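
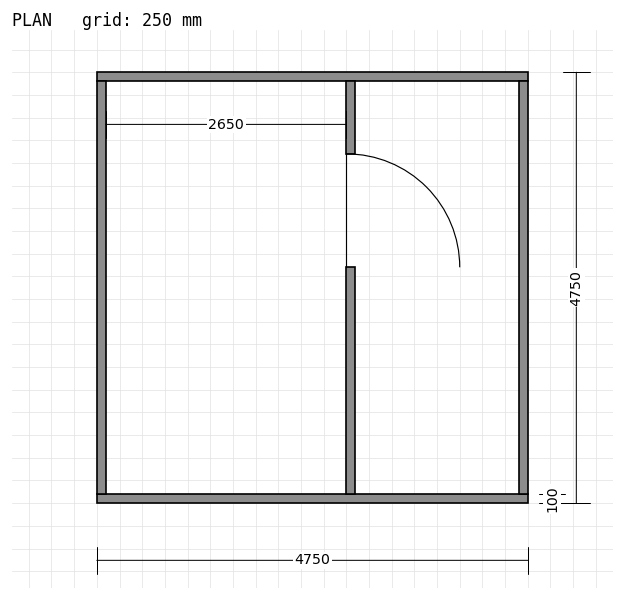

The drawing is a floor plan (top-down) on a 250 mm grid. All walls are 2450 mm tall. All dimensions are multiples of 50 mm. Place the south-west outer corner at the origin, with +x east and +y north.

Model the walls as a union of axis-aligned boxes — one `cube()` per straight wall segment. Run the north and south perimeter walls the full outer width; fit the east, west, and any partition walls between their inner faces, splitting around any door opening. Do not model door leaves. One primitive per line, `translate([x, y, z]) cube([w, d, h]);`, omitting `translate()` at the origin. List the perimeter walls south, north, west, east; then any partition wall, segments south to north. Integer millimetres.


cube([4750, 100, 2450]);
translate([0, 4650, 0]) cube([4750, 100, 2450]);
translate([0, 100, 0]) cube([100, 4550, 2450]);
translate([4650, 100, 0]) cube([100, 4550, 2450]);
translate([2750, 100, 0]) cube([100, 2500, 2450]);
translate([2750, 3850, 0]) cube([100, 800, 2450]);


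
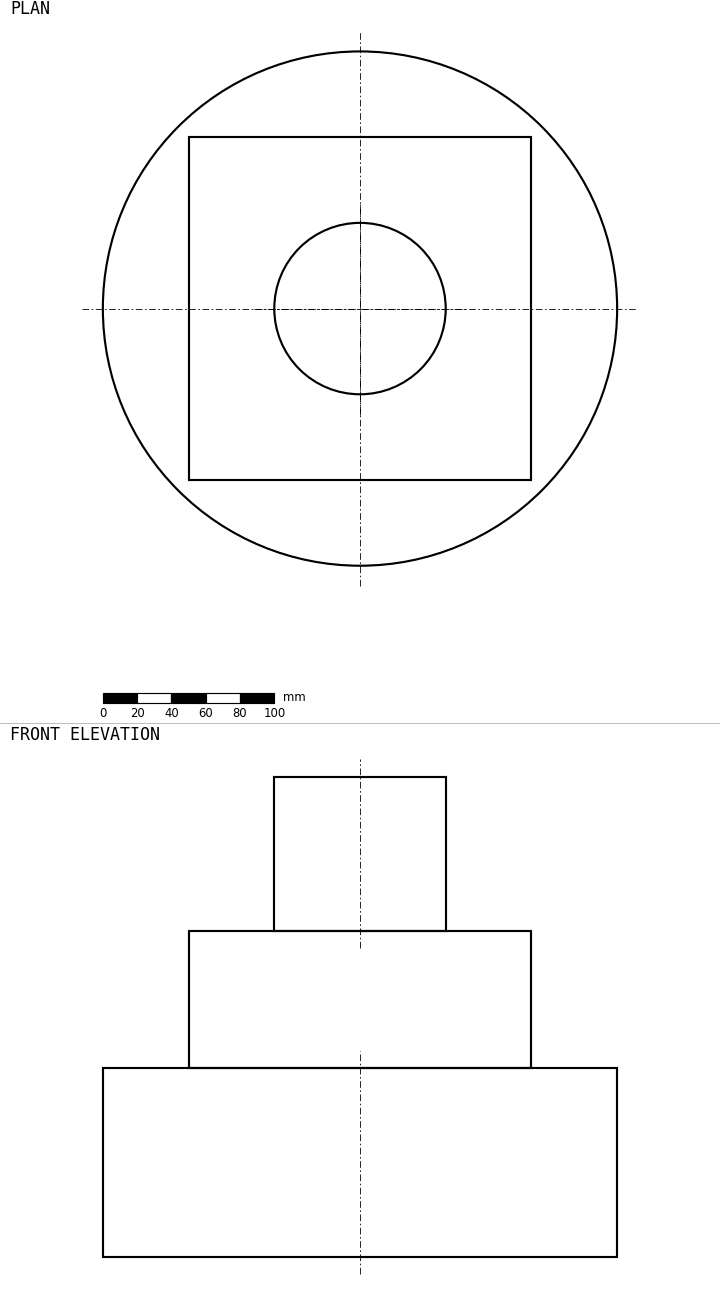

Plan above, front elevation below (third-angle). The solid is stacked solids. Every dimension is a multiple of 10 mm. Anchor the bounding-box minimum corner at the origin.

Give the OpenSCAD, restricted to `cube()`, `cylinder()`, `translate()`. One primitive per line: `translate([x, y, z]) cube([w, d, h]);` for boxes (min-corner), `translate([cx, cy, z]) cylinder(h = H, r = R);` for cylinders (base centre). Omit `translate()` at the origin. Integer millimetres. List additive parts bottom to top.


translate([150, 150, 0]) cylinder(h = 110, r = 150);
translate([50, 50, 110]) cube([200, 200, 80]);
translate([150, 150, 190]) cylinder(h = 90, r = 50);


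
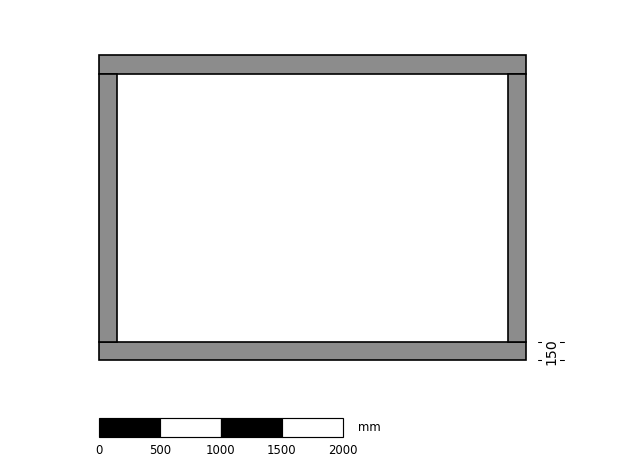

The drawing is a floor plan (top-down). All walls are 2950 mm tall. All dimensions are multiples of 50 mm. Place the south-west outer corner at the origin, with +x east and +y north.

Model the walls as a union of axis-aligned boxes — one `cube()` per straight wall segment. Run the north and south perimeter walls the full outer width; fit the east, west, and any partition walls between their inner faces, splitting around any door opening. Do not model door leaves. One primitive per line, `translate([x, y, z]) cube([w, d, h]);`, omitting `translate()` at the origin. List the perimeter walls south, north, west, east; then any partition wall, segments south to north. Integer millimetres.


cube([3500, 150, 2950]);
translate([0, 2350, 0]) cube([3500, 150, 2950]);
translate([0, 150, 0]) cube([150, 2200, 2950]);
translate([3350, 150, 0]) cube([150, 2200, 2950]);


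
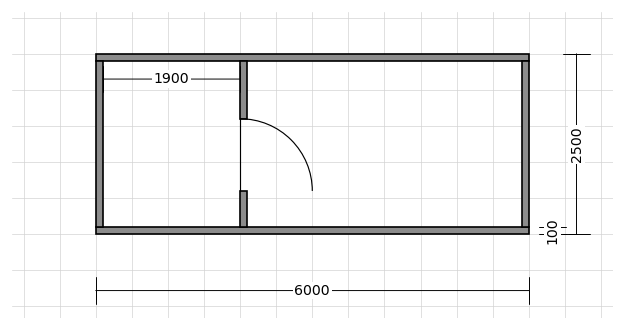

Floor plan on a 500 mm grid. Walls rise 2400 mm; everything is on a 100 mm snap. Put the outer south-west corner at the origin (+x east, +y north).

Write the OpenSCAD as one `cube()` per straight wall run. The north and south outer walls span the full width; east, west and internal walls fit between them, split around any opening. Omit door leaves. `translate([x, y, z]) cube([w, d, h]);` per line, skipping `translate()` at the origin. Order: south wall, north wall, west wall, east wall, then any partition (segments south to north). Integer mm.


cube([6000, 100, 2400]);
translate([0, 2400, 0]) cube([6000, 100, 2400]);
translate([0, 100, 0]) cube([100, 2300, 2400]);
translate([5900, 100, 0]) cube([100, 2300, 2400]);
translate([2000, 100, 0]) cube([100, 500, 2400]);
translate([2000, 1600, 0]) cube([100, 800, 2400]);


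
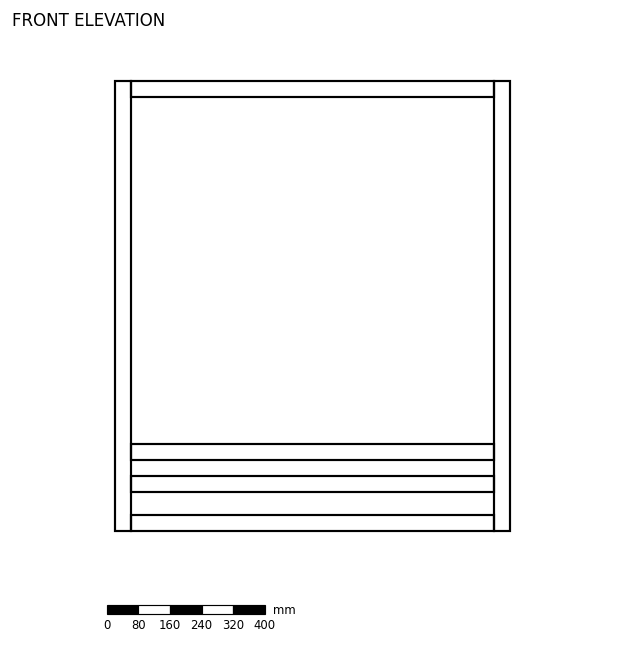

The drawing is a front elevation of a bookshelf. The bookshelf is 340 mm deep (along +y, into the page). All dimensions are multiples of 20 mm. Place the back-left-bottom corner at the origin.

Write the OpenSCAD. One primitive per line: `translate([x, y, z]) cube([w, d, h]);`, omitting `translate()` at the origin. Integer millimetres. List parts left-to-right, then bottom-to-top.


cube([40, 340, 1140]);
translate([40, 0, 0]) cube([920, 340, 40]);
translate([40, 0, 100]) cube([920, 340, 40]);
translate([40, 0, 180]) cube([920, 340, 40]);
translate([40, 0, 1100]) cube([920, 340, 40]);
translate([960, 0, 0]) cube([40, 340, 1140]);


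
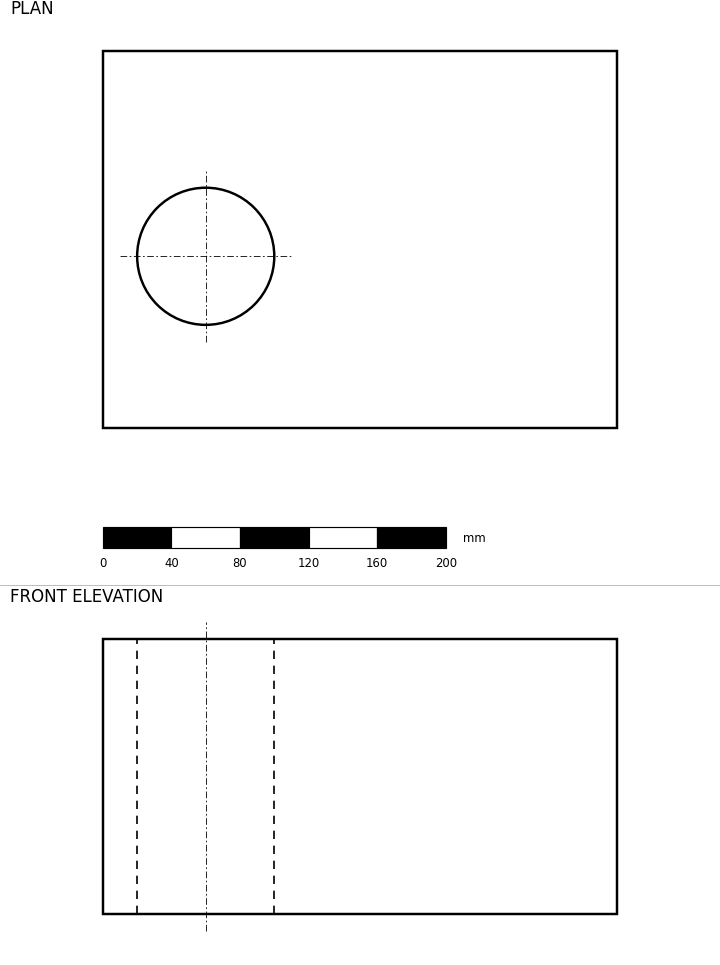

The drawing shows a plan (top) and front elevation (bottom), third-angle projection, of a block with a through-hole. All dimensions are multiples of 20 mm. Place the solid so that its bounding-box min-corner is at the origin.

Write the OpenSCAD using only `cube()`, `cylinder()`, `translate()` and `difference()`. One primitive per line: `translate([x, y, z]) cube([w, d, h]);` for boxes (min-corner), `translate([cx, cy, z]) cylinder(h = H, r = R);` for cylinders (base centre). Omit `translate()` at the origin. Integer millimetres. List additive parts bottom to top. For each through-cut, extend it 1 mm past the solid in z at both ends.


difference() {
  cube([300, 220, 160]);
  translate([60, 100, -1]) cylinder(h = 162, r = 40);
}


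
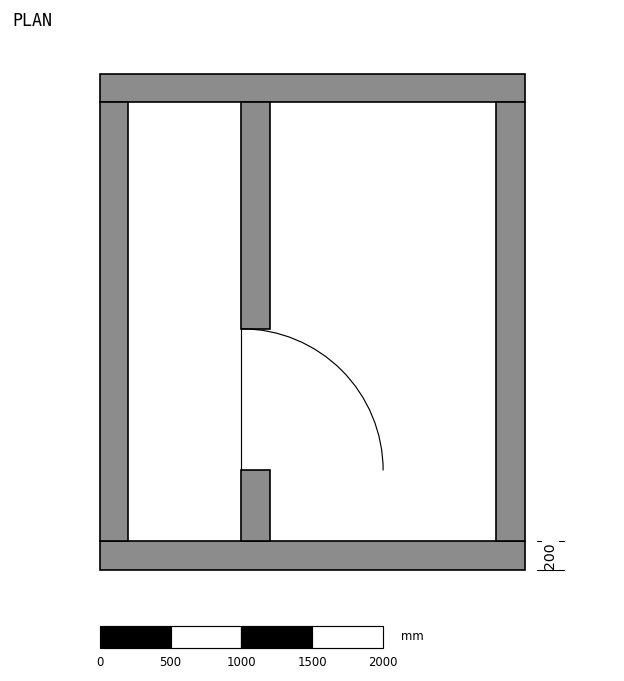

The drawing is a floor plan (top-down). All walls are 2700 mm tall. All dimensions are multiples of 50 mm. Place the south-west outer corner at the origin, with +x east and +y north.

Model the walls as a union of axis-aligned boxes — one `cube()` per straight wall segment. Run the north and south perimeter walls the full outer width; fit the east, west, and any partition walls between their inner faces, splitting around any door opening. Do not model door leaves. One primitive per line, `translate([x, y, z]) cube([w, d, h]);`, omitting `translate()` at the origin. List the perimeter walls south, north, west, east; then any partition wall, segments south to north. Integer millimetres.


cube([3000, 200, 2700]);
translate([0, 3300, 0]) cube([3000, 200, 2700]);
translate([0, 200, 0]) cube([200, 3100, 2700]);
translate([2800, 200, 0]) cube([200, 3100, 2700]);
translate([1000, 200, 0]) cube([200, 500, 2700]);
translate([1000, 1700, 0]) cube([200, 1600, 2700]);


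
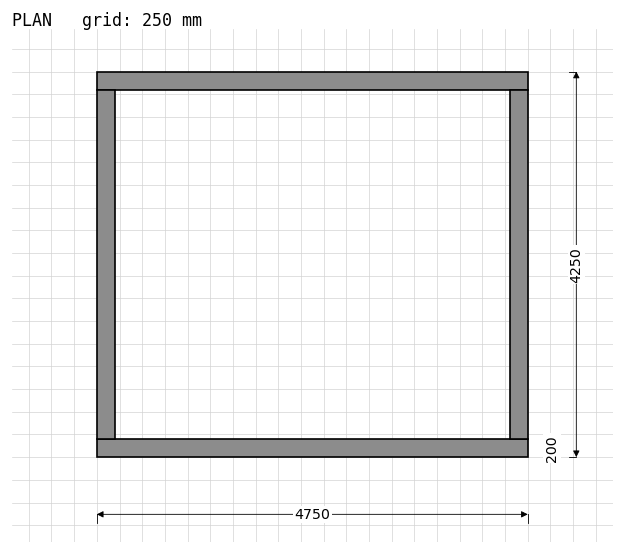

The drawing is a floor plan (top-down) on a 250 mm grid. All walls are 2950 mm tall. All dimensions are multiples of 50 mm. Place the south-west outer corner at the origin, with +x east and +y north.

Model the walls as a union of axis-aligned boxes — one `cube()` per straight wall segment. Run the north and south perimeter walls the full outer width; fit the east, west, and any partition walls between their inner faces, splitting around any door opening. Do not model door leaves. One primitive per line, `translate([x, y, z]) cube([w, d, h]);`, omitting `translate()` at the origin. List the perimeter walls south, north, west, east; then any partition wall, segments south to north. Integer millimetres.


cube([4750, 200, 2950]);
translate([0, 4050, 0]) cube([4750, 200, 2950]);
translate([0, 200, 0]) cube([200, 3850, 2950]);
translate([4550, 200, 0]) cube([200, 3850, 2950]);


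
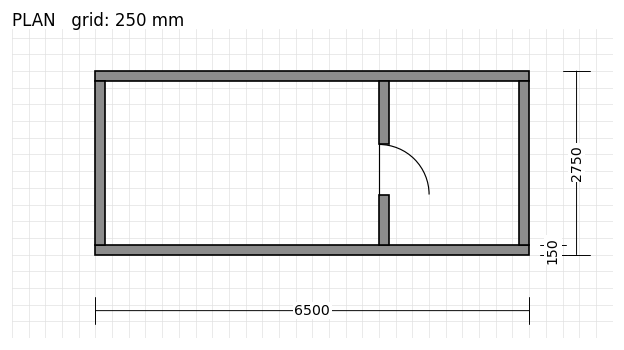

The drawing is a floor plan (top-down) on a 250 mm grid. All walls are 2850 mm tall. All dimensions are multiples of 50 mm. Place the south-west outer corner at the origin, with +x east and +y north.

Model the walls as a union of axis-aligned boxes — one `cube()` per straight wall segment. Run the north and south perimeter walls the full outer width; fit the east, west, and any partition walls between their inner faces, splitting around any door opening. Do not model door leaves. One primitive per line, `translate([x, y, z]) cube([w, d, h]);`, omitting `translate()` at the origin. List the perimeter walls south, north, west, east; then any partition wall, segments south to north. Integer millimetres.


cube([6500, 150, 2850]);
translate([0, 2600, 0]) cube([6500, 150, 2850]);
translate([0, 150, 0]) cube([150, 2450, 2850]);
translate([6350, 150, 0]) cube([150, 2450, 2850]);
translate([4250, 150, 0]) cube([150, 750, 2850]);
translate([4250, 1650, 0]) cube([150, 950, 2850]);


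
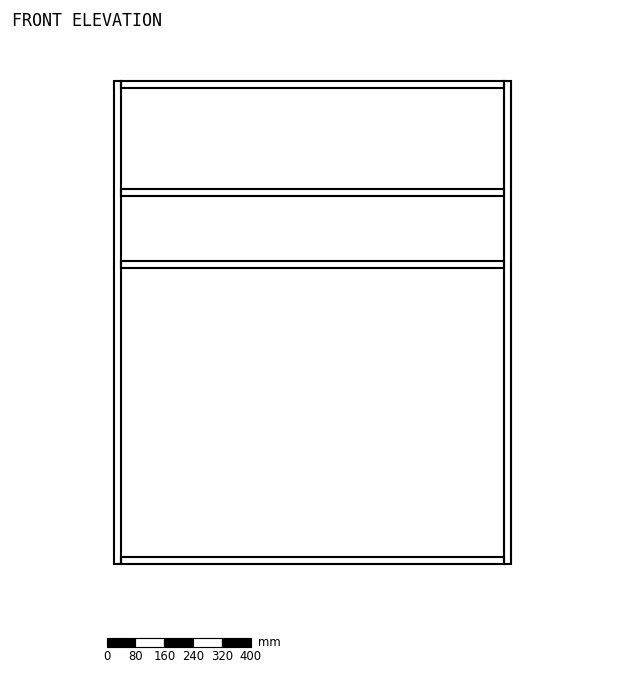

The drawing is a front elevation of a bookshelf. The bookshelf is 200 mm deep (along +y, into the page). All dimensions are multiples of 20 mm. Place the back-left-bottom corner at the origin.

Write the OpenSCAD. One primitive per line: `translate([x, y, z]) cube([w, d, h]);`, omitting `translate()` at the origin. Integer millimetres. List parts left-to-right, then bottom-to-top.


cube([20, 200, 1340]);
translate([20, 0, 0]) cube([1060, 200, 20]);
translate([20, 0, 820]) cube([1060, 200, 20]);
translate([20, 0, 1020]) cube([1060, 200, 20]);
translate([20, 0, 1320]) cube([1060, 200, 20]);
translate([1080, 0, 0]) cube([20, 200, 1340]);


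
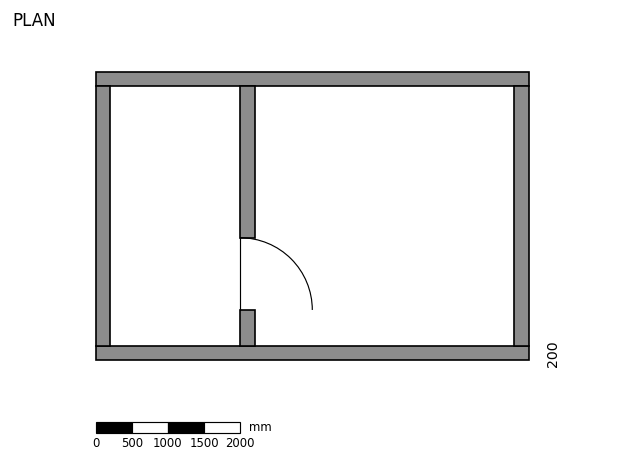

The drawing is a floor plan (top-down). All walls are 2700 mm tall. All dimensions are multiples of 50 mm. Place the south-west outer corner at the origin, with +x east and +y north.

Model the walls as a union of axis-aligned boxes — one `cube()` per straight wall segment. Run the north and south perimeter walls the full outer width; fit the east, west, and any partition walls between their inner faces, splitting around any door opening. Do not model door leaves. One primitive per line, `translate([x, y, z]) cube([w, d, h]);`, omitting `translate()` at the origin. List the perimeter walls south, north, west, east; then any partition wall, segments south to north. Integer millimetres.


cube([6000, 200, 2700]);
translate([0, 3800, 0]) cube([6000, 200, 2700]);
translate([0, 200, 0]) cube([200, 3600, 2700]);
translate([5800, 200, 0]) cube([200, 3600, 2700]);
translate([2000, 200, 0]) cube([200, 500, 2700]);
translate([2000, 1700, 0]) cube([200, 2100, 2700]);


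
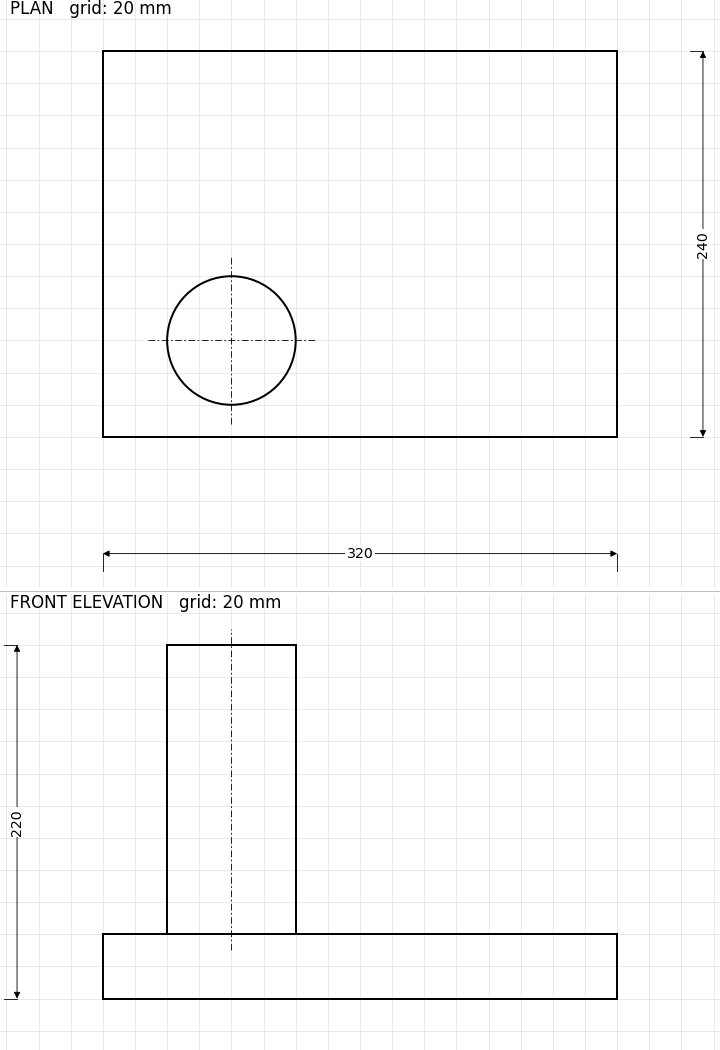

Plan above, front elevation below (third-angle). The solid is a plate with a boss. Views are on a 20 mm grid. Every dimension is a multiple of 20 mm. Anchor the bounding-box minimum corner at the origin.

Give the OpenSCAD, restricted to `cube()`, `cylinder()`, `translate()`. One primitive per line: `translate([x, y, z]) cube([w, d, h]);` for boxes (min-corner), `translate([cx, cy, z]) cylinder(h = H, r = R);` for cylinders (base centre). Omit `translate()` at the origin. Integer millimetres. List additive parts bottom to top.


cube([320, 240, 40]);
translate([80, 60, 40]) cylinder(h = 180, r = 40);


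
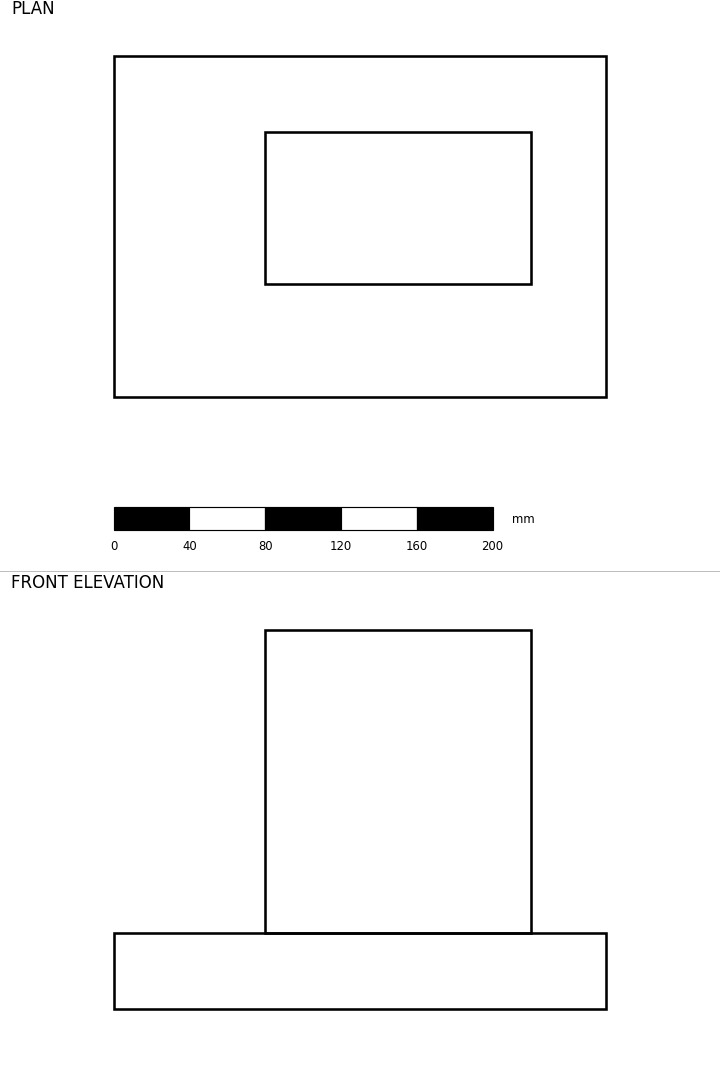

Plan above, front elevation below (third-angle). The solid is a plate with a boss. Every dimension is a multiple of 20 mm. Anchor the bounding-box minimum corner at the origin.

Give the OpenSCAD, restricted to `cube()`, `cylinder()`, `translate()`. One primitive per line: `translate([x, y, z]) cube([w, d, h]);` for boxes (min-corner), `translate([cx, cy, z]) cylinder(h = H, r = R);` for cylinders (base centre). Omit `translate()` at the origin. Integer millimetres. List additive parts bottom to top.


cube([260, 180, 40]);
translate([80, 60, 40]) cube([140, 80, 160]);


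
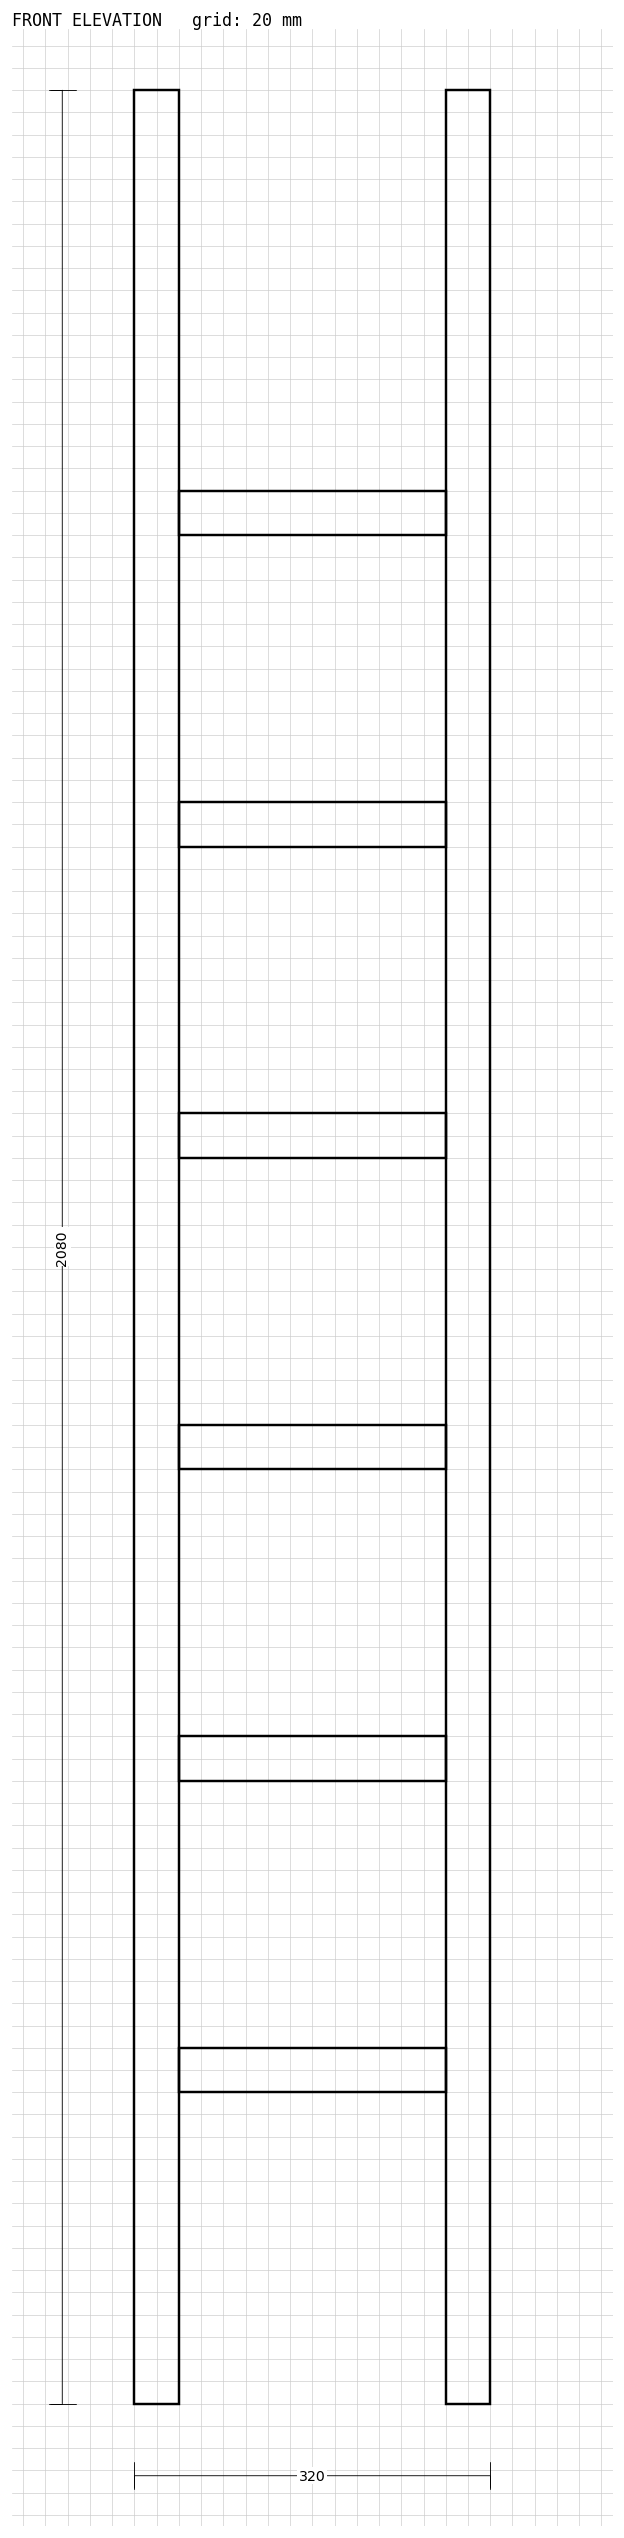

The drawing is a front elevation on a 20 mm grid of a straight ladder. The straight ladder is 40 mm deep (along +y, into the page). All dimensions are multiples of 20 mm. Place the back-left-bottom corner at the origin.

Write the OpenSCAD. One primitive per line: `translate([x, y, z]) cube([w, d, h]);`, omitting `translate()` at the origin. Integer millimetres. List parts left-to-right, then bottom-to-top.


cube([40, 40, 2080]);
translate([40, 0, 280]) cube([240, 40, 40]);
translate([40, 0, 560]) cube([240, 40, 40]);
translate([40, 0, 840]) cube([240, 40, 40]);
translate([40, 0, 1120]) cube([240, 40, 40]);
translate([40, 0, 1400]) cube([240, 40, 40]);
translate([40, 0, 1680]) cube([240, 40, 40]);
translate([280, 0, 0]) cube([40, 40, 2080]);


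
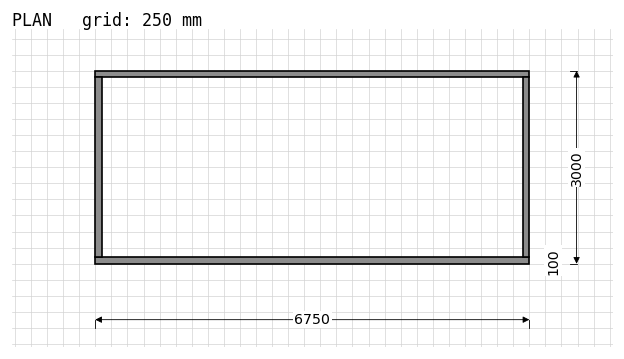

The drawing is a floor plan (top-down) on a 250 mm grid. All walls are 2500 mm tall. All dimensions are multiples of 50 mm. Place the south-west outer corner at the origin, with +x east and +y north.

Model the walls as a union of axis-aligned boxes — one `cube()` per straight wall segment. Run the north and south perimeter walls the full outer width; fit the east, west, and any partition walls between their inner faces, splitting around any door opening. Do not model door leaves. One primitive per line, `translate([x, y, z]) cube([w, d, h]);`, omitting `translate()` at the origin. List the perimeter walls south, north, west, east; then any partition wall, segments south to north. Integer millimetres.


cube([6750, 100, 2500]);
translate([0, 2900, 0]) cube([6750, 100, 2500]);
translate([0, 100, 0]) cube([100, 2800, 2500]);
translate([6650, 100, 0]) cube([100, 2800, 2500]);


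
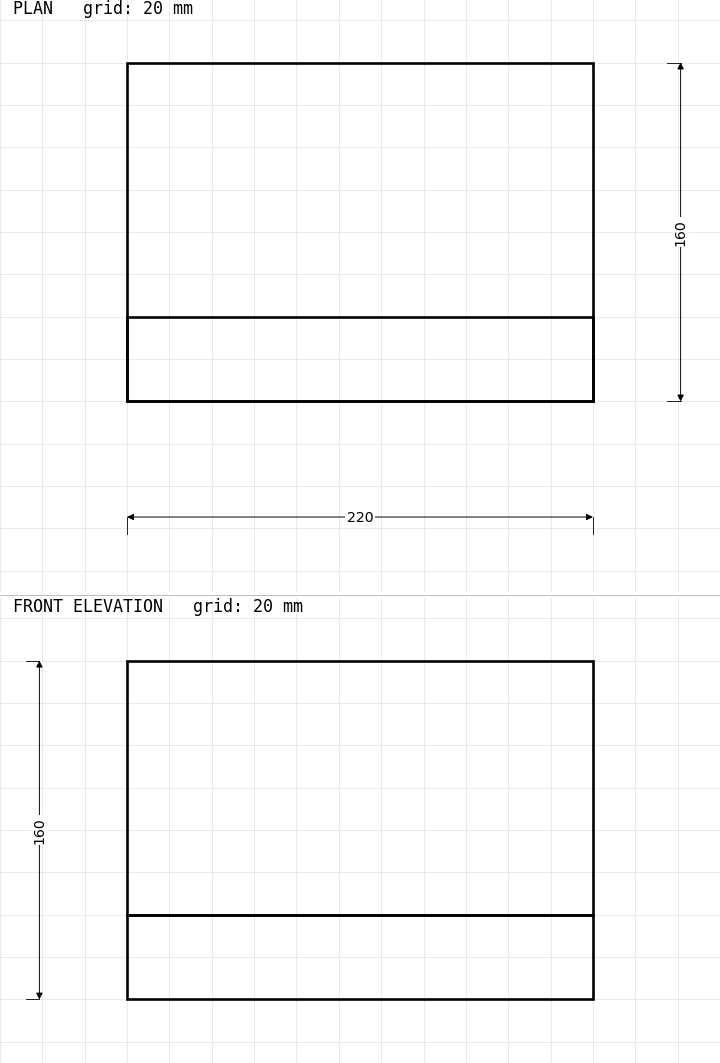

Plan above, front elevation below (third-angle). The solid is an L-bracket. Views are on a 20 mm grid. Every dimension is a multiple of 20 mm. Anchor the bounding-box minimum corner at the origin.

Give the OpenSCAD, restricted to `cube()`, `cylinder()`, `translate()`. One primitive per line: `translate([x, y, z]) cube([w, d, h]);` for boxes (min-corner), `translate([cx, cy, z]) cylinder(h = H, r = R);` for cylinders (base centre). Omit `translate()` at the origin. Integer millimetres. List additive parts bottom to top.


cube([220, 160, 40]);
translate([0, 0, 40]) cube([220, 40, 120]);


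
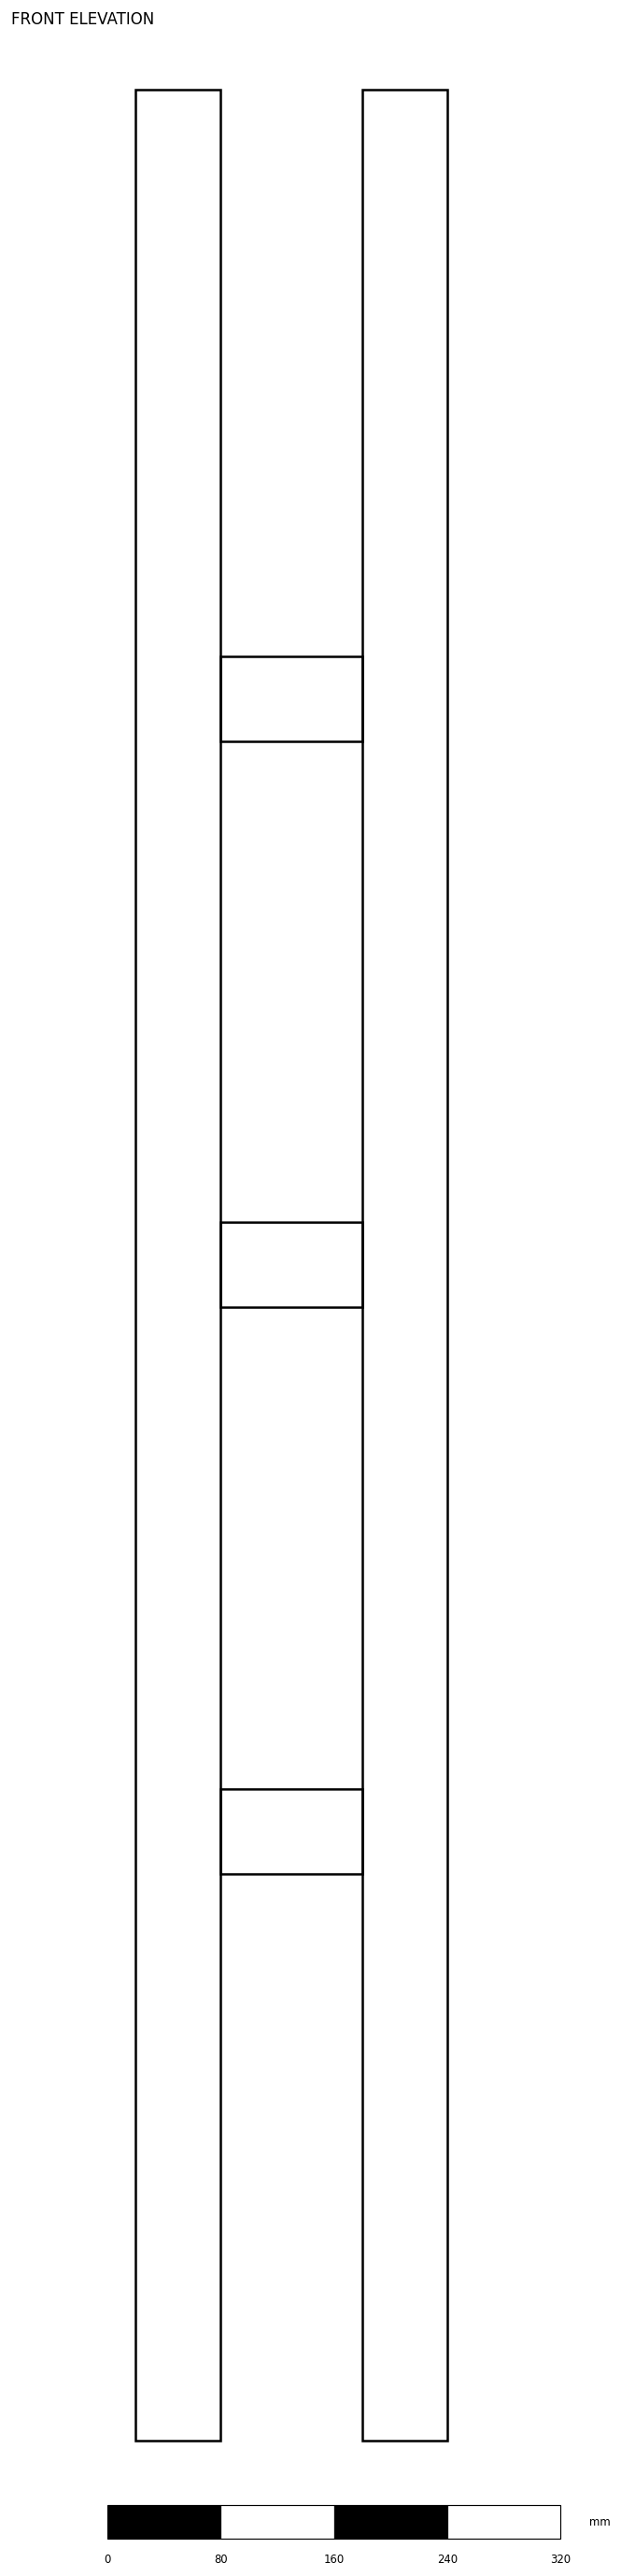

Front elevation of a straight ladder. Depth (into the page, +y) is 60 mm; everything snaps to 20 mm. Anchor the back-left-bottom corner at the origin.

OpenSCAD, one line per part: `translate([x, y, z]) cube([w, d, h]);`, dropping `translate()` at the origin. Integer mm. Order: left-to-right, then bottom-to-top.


cube([60, 60, 1660]);
translate([60, 0, 400]) cube([100, 60, 60]);
translate([60, 0, 800]) cube([100, 60, 60]);
translate([60, 0, 1200]) cube([100, 60, 60]);
translate([160, 0, 0]) cube([60, 60, 1660]);


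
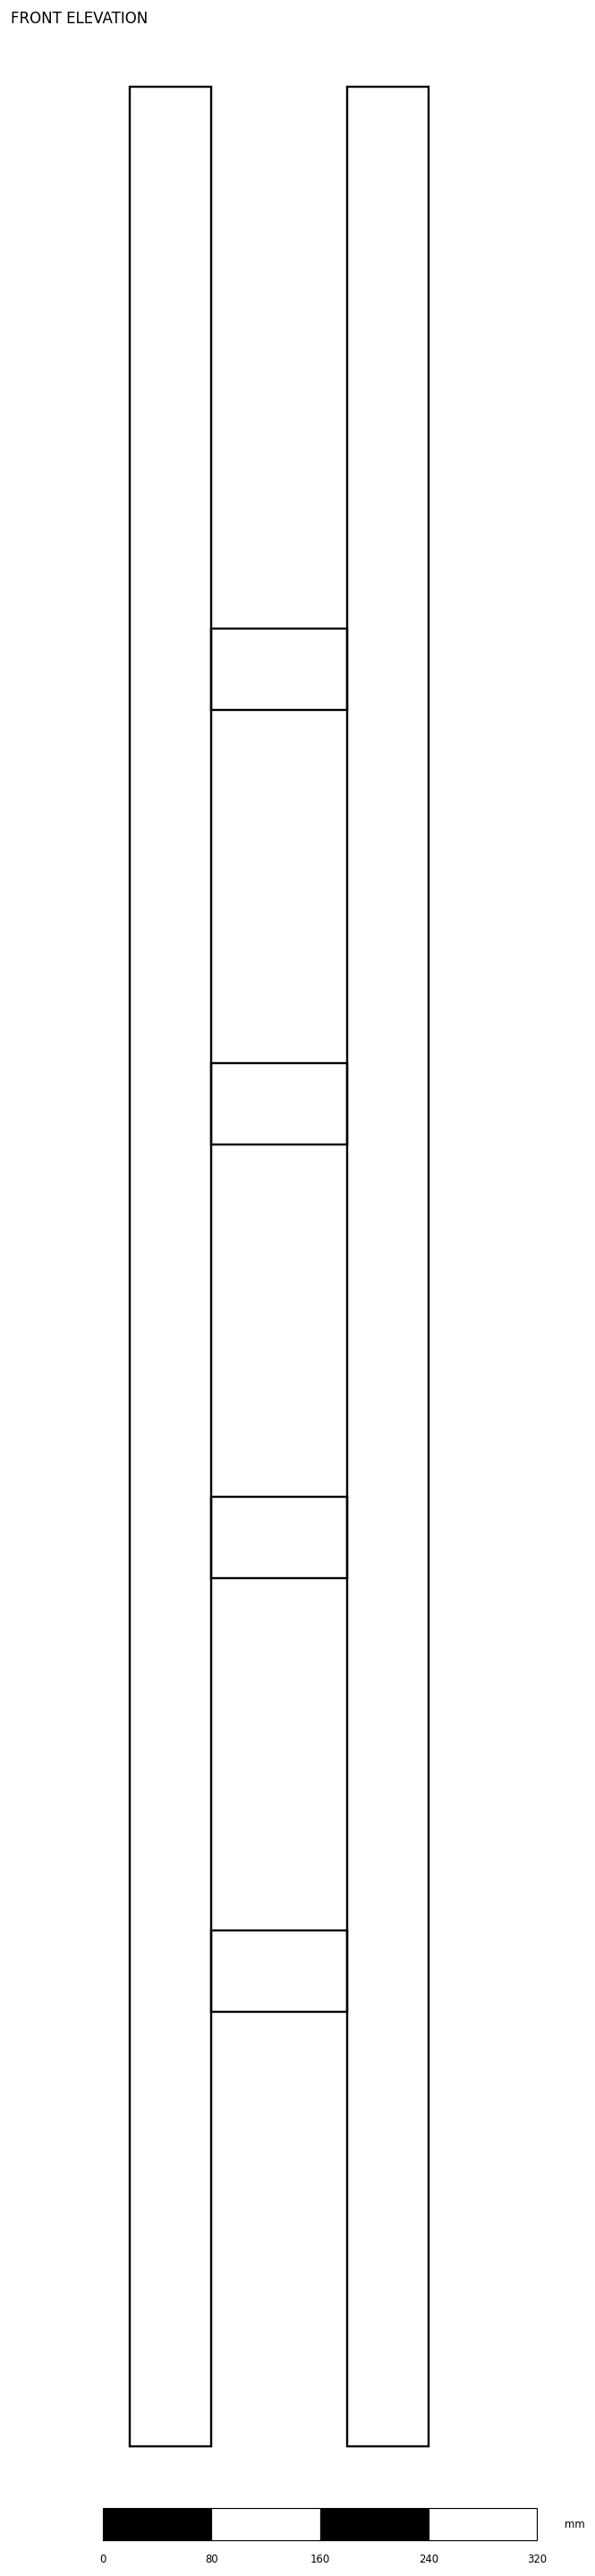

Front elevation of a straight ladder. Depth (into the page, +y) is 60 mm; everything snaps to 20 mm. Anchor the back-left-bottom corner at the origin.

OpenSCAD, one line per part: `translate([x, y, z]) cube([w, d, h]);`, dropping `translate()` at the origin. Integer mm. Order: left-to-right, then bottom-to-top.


cube([60, 60, 1740]);
translate([60, 0, 320]) cube([100, 60, 60]);
translate([60, 0, 640]) cube([100, 60, 60]);
translate([60, 0, 960]) cube([100, 60, 60]);
translate([60, 0, 1280]) cube([100, 60, 60]);
translate([160, 0, 0]) cube([60, 60, 1740]);


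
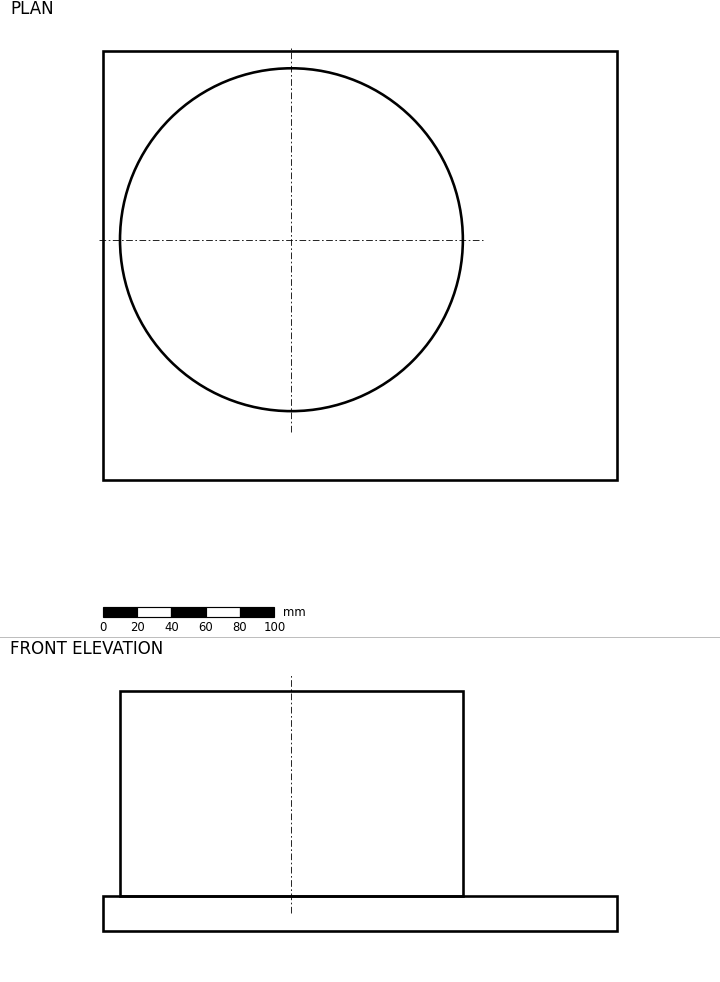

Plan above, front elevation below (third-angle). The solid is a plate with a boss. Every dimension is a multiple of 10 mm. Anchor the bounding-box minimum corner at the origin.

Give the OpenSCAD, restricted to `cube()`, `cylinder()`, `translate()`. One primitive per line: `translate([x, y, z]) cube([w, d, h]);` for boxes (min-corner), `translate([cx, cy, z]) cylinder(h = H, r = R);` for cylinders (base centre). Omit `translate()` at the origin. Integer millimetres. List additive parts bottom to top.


cube([300, 250, 20]);
translate([110, 140, 20]) cylinder(h = 120, r = 100);


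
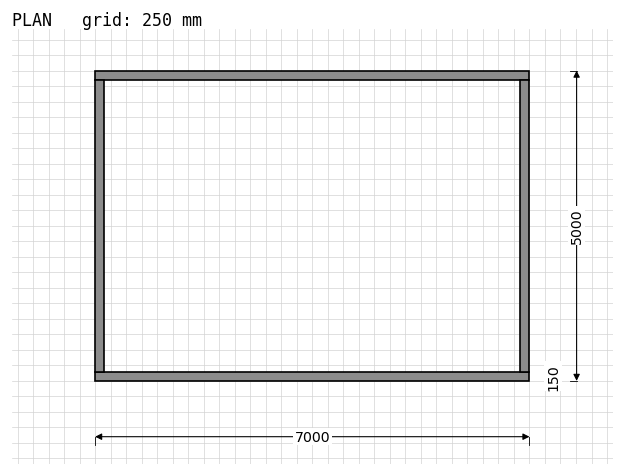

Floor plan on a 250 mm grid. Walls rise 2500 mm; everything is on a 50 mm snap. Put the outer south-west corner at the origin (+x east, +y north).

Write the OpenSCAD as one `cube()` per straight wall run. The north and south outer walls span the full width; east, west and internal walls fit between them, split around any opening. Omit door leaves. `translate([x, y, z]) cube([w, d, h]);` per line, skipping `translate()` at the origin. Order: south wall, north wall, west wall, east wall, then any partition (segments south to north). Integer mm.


cube([7000, 150, 2500]);
translate([0, 4850, 0]) cube([7000, 150, 2500]);
translate([0, 150, 0]) cube([150, 4700, 2500]);
translate([6850, 150, 0]) cube([150, 4700, 2500]);


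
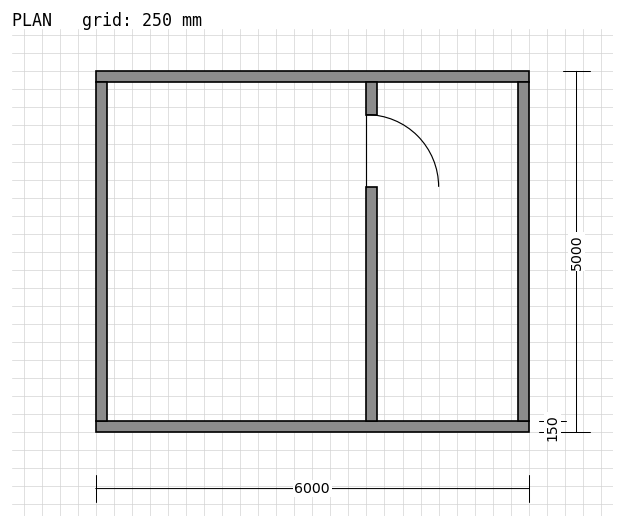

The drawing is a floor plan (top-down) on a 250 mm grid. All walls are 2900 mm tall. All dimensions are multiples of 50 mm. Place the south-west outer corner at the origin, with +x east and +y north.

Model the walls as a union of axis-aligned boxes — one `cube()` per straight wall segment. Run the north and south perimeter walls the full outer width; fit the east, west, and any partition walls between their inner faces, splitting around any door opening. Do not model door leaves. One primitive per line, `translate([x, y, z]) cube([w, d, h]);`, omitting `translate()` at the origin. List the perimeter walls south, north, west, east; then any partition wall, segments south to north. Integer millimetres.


cube([6000, 150, 2900]);
translate([0, 4850, 0]) cube([6000, 150, 2900]);
translate([0, 150, 0]) cube([150, 4700, 2900]);
translate([5850, 150, 0]) cube([150, 4700, 2900]);
translate([3750, 150, 0]) cube([150, 3250, 2900]);
translate([3750, 4400, 0]) cube([150, 450, 2900]);


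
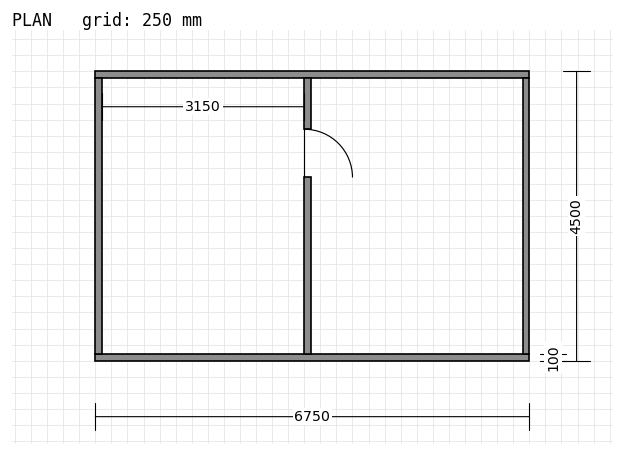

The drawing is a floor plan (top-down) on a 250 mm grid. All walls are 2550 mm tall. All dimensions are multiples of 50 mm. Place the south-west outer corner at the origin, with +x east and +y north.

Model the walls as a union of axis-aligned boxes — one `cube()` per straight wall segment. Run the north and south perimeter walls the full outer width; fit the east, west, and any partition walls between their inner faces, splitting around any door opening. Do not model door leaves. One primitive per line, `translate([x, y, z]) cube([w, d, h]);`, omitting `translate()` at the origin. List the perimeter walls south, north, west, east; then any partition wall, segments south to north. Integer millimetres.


cube([6750, 100, 2550]);
translate([0, 4400, 0]) cube([6750, 100, 2550]);
translate([0, 100, 0]) cube([100, 4300, 2550]);
translate([6650, 100, 0]) cube([100, 4300, 2550]);
translate([3250, 100, 0]) cube([100, 2750, 2550]);
translate([3250, 3600, 0]) cube([100, 800, 2550]);


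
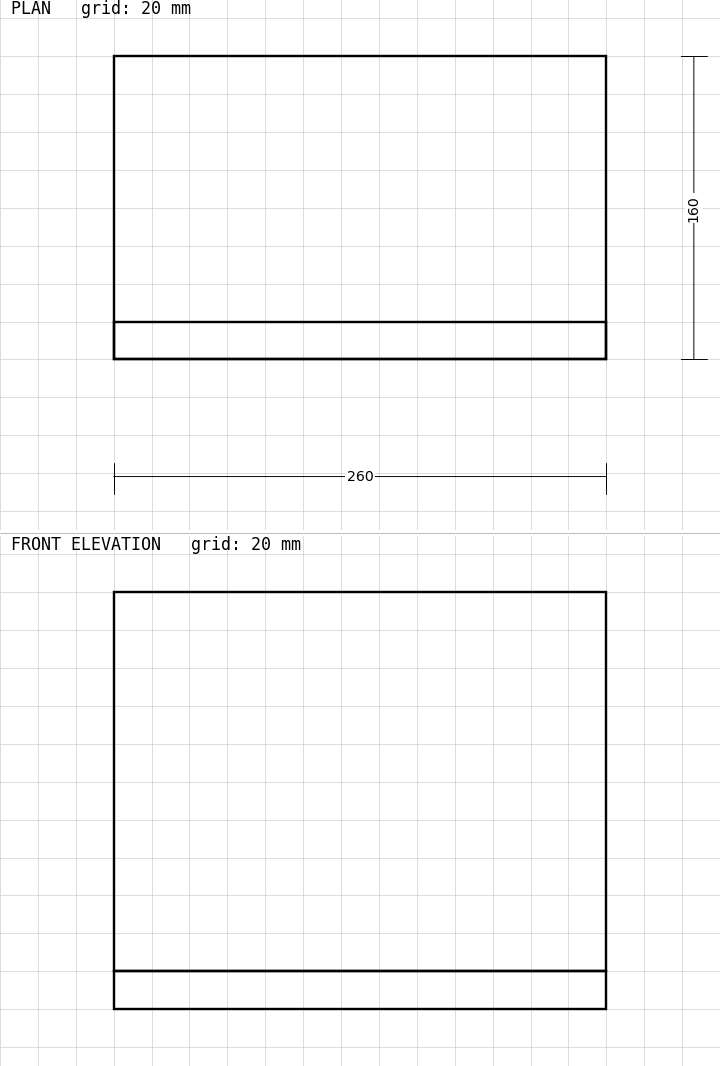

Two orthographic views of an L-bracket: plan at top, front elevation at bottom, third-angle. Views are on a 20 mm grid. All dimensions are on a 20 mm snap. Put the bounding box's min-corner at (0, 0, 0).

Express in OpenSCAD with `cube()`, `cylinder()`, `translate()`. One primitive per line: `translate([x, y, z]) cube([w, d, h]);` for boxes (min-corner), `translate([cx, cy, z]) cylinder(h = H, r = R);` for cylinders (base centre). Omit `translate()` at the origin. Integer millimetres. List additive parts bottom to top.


cube([260, 160, 20]);
translate([0, 0, 20]) cube([260, 20, 200]);


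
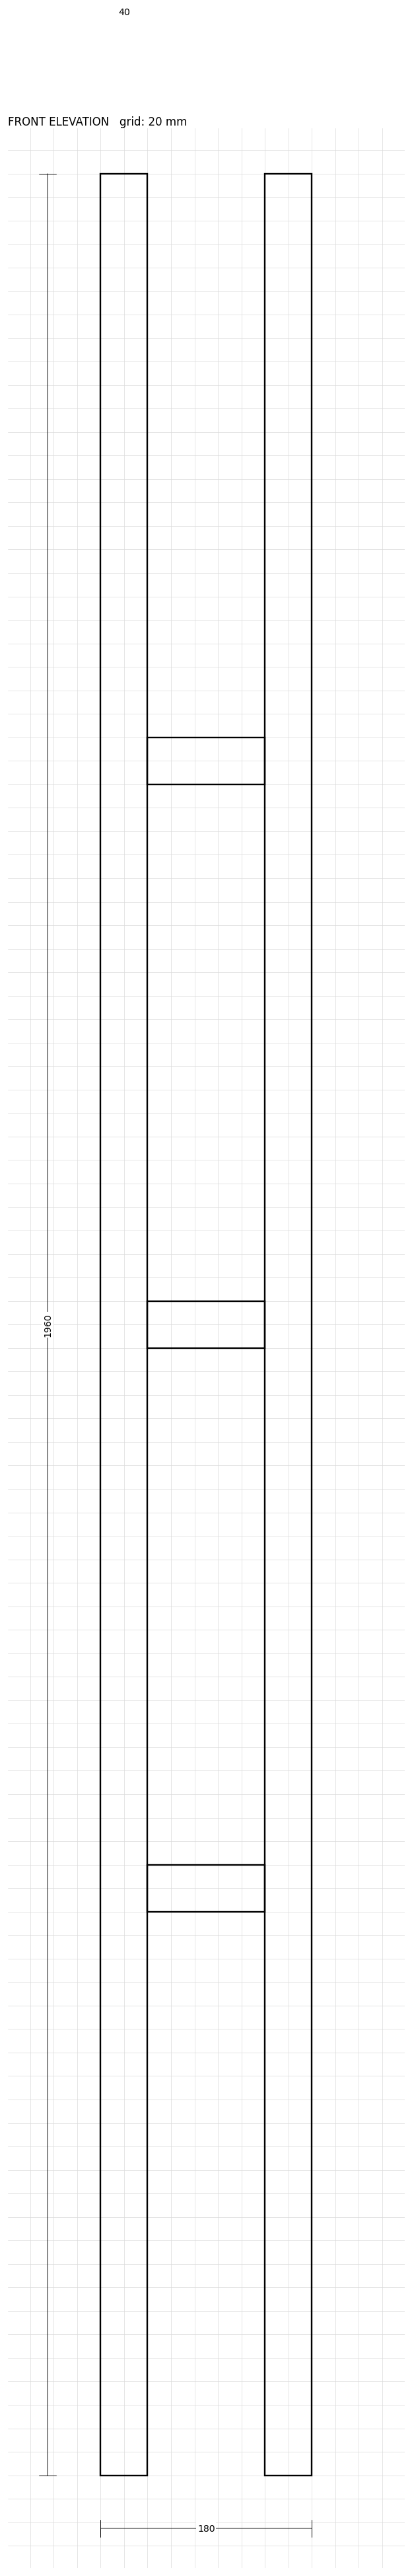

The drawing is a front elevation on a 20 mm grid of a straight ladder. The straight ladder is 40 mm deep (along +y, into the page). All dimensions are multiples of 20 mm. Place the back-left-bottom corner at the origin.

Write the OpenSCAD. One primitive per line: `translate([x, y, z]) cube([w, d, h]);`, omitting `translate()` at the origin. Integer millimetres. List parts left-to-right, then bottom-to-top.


cube([40, 40, 1960]);
translate([40, 0, 480]) cube([100, 40, 40]);
translate([40, 0, 960]) cube([100, 40, 40]);
translate([40, 0, 1440]) cube([100, 40, 40]);
translate([140, 0, 0]) cube([40, 40, 1960]);


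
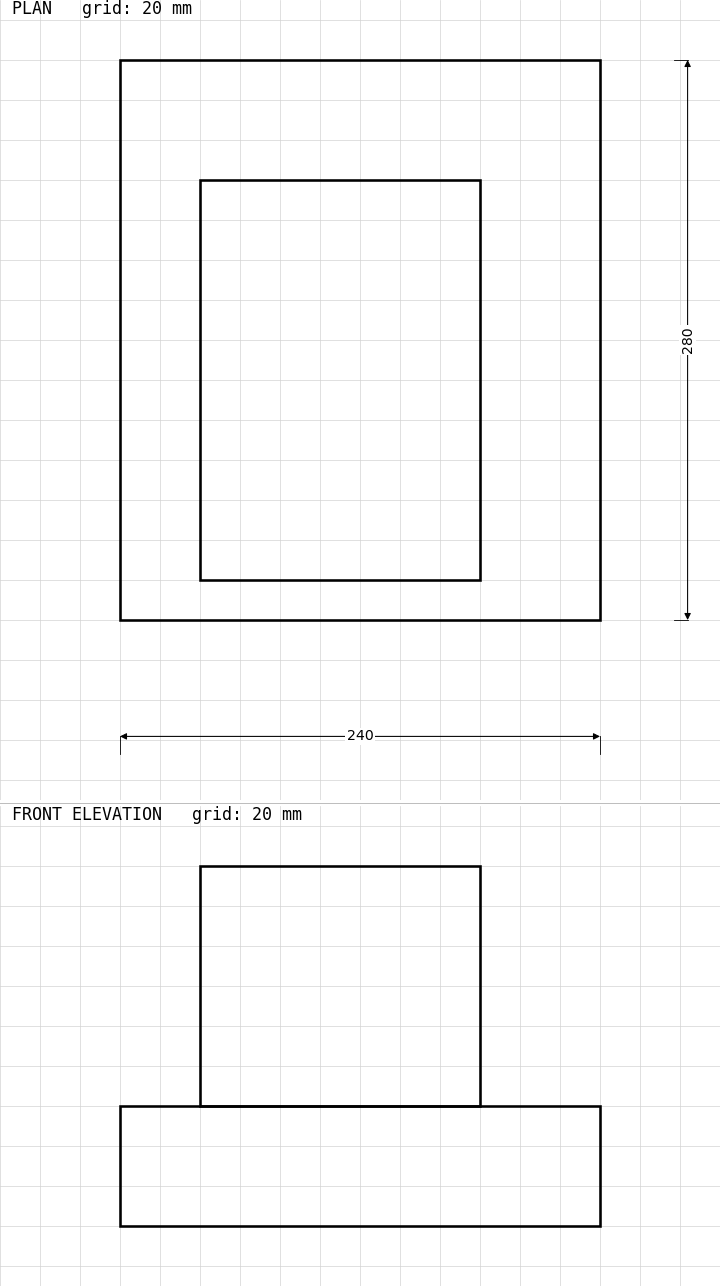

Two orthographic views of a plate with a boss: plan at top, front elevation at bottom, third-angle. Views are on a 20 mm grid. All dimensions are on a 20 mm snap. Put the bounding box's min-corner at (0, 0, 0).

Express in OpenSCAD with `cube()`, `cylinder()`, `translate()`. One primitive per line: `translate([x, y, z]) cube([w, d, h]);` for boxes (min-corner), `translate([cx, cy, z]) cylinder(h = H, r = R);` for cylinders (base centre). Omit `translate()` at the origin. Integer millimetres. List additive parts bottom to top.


cube([240, 280, 60]);
translate([40, 20, 60]) cube([140, 200, 120]);


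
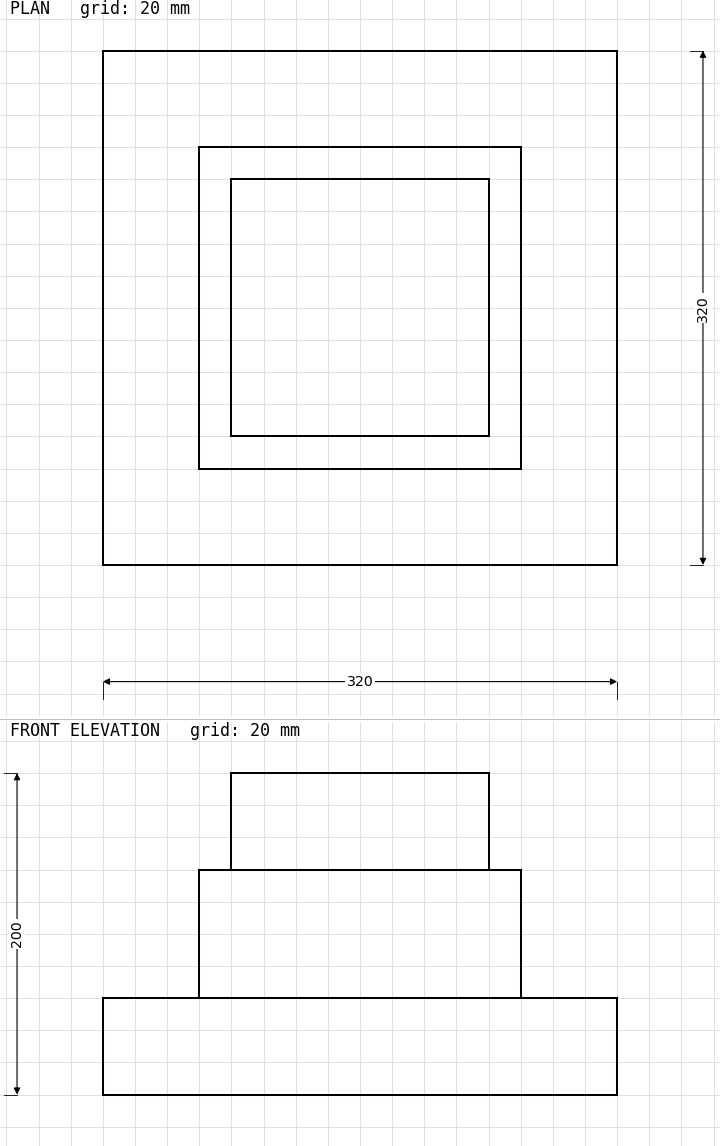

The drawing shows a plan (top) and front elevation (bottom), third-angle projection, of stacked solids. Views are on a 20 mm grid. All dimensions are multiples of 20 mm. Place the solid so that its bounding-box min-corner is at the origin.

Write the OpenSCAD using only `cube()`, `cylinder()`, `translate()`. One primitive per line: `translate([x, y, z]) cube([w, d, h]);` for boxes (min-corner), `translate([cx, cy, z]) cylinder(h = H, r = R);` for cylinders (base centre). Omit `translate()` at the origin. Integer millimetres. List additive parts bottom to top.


cube([320, 320, 60]);
translate([60, 60, 60]) cube([200, 200, 80]);
translate([80, 80, 140]) cube([160, 160, 60]);


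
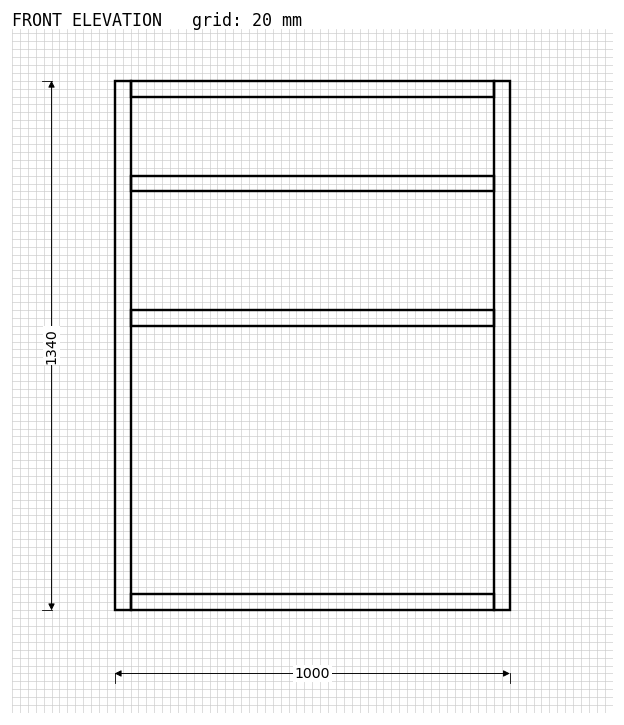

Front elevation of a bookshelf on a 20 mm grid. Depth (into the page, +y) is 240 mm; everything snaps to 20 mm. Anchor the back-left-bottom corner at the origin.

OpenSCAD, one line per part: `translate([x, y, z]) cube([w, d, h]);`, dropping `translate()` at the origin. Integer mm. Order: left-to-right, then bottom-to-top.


cube([40, 240, 1340]);
translate([40, 0, 0]) cube([920, 240, 40]);
translate([40, 0, 720]) cube([920, 240, 40]);
translate([40, 0, 1060]) cube([920, 240, 40]);
translate([40, 0, 1300]) cube([920, 240, 40]);
translate([960, 0, 0]) cube([40, 240, 1340]);


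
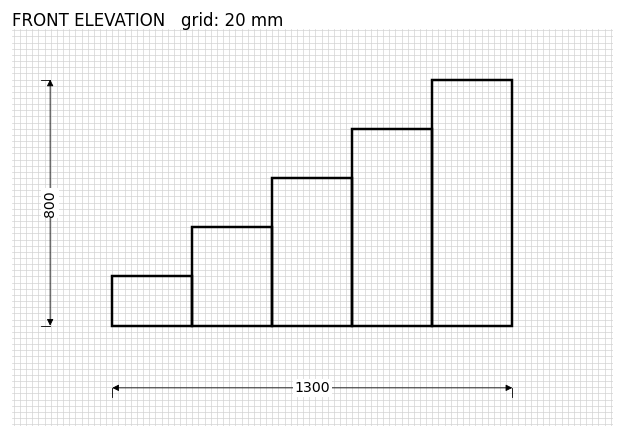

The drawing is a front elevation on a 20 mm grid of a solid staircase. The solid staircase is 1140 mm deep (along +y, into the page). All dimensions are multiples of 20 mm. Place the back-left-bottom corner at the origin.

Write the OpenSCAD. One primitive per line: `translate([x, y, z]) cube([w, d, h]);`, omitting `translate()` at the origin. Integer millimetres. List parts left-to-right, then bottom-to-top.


cube([260, 1140, 160]);
translate([260, 0, 0]) cube([260, 1140, 320]);
translate([520, 0, 0]) cube([260, 1140, 480]);
translate([780, 0, 0]) cube([260, 1140, 640]);
translate([1040, 0, 0]) cube([260, 1140, 800]);


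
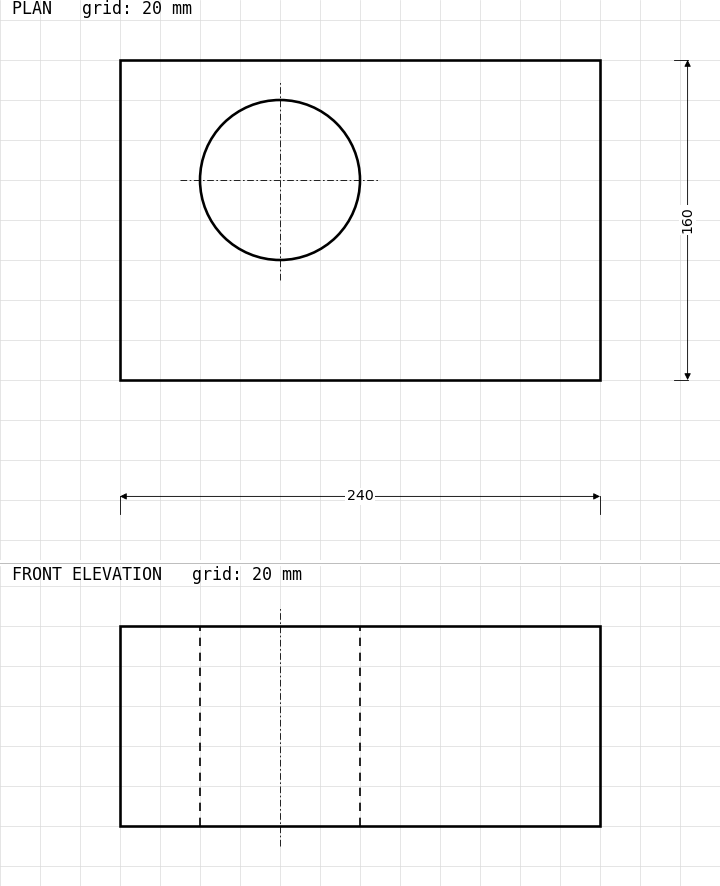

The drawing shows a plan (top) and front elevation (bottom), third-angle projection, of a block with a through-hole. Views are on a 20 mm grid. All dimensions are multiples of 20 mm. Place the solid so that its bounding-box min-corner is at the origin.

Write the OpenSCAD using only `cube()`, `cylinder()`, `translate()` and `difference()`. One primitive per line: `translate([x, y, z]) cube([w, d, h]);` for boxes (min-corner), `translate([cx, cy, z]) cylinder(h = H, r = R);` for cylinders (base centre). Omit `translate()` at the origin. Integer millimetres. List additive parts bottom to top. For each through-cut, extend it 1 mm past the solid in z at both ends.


difference() {
  cube([240, 160, 100]);
  translate([80, 100, -1]) cylinder(h = 102, r = 40);
}


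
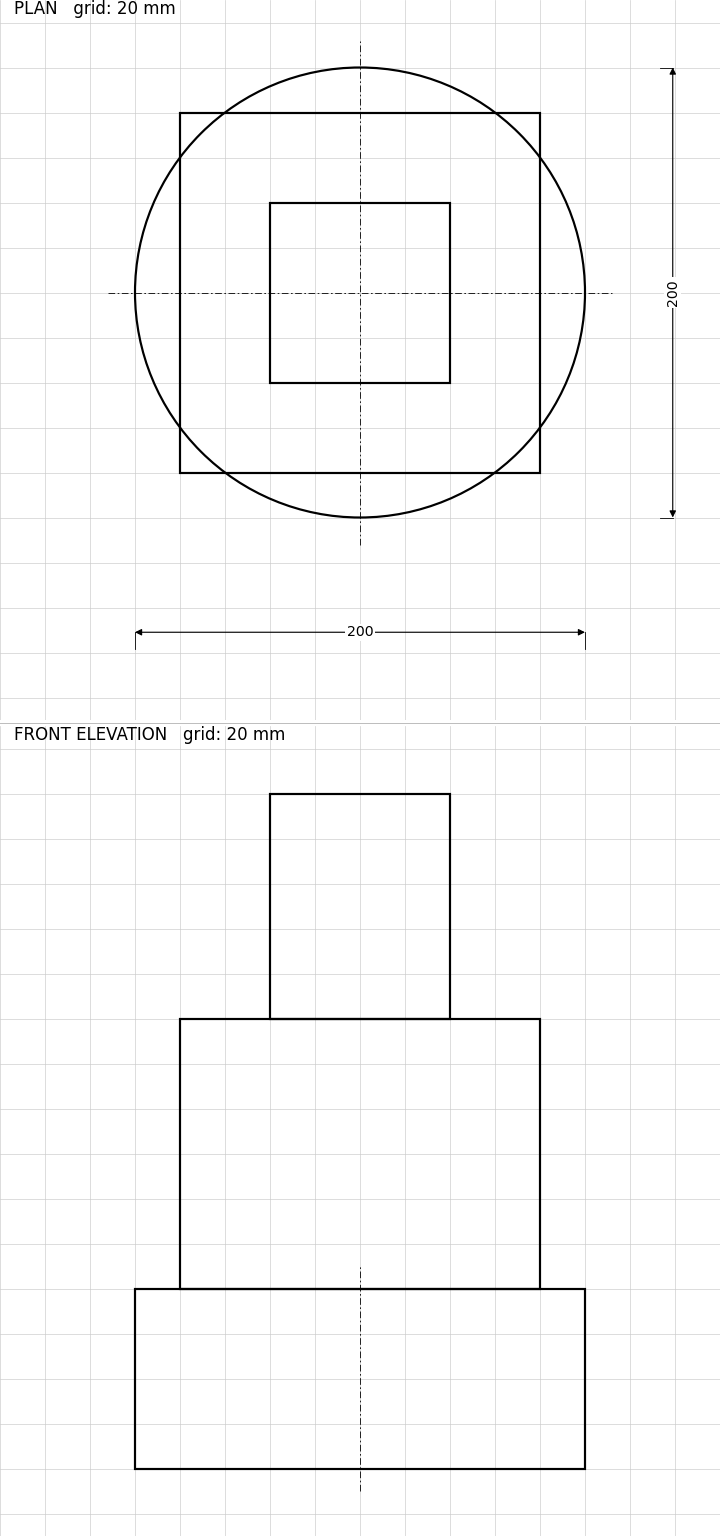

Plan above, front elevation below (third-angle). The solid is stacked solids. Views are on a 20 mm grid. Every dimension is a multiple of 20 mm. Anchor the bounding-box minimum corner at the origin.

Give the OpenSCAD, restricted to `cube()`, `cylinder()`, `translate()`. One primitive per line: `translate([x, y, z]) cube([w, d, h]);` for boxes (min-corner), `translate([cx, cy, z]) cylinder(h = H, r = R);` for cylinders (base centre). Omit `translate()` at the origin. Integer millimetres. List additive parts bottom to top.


translate([100, 100, 0]) cylinder(h = 80, r = 100);
translate([20, 20, 80]) cube([160, 160, 120]);
translate([60, 60, 200]) cube([80, 80, 100]);


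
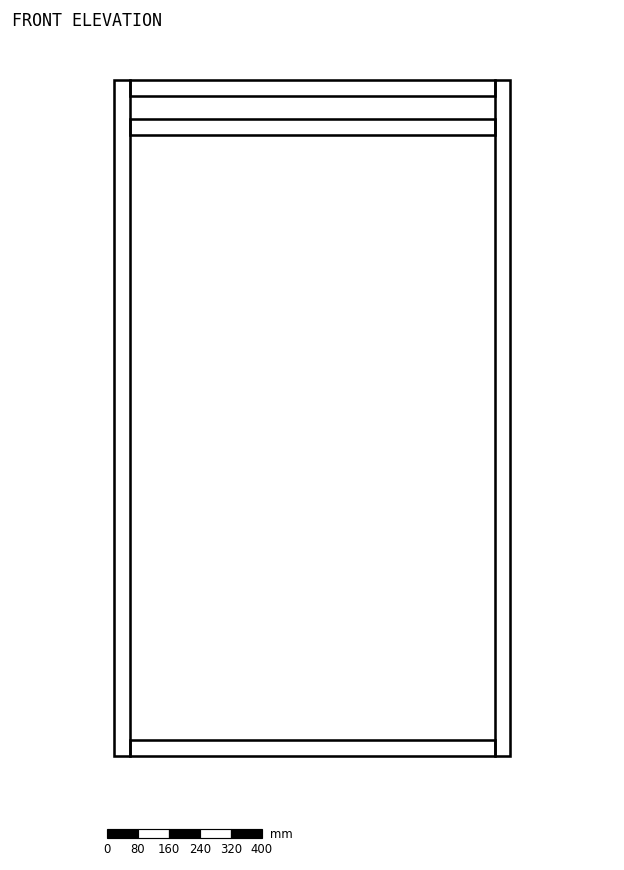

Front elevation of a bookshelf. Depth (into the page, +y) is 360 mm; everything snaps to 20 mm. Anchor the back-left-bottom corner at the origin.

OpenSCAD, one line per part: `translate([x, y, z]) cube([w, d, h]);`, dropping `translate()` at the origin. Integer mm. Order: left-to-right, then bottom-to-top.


cube([40, 360, 1740]);
translate([40, 0, 0]) cube([940, 360, 40]);
translate([40, 0, 1600]) cube([940, 360, 40]);
translate([40, 0, 1700]) cube([940, 360, 40]);
translate([980, 0, 0]) cube([40, 360, 1740]);


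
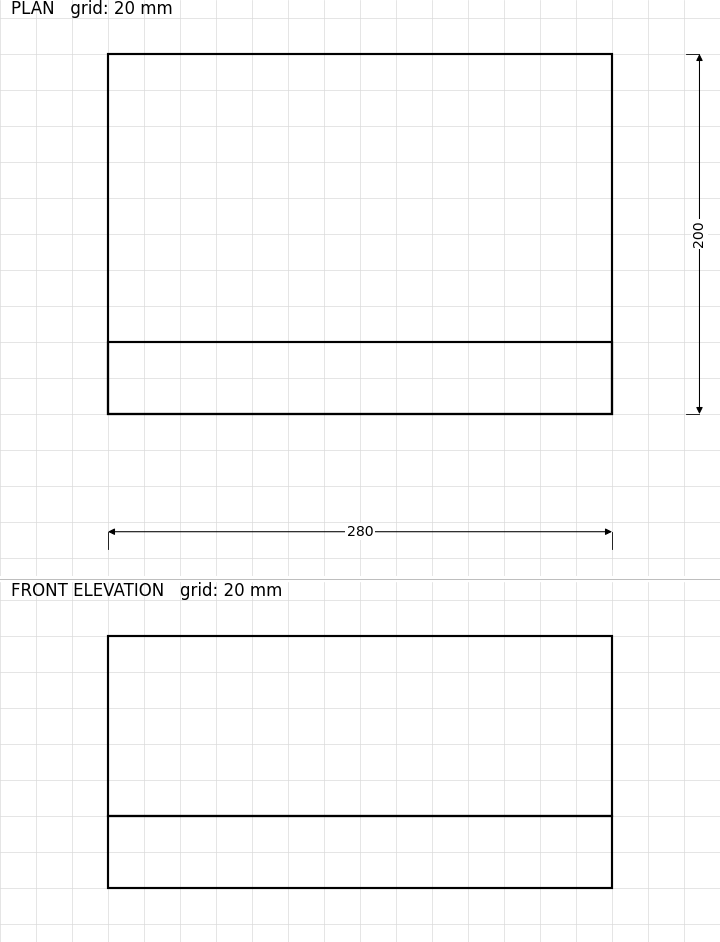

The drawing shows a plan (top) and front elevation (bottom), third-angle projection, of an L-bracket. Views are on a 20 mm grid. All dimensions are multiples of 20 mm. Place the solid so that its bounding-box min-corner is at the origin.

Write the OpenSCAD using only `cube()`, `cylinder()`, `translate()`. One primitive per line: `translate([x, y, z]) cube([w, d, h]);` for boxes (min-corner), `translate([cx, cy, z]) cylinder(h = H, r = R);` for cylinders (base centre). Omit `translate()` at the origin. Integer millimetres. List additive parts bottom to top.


cube([280, 200, 40]);
translate([0, 0, 40]) cube([280, 40, 100]);


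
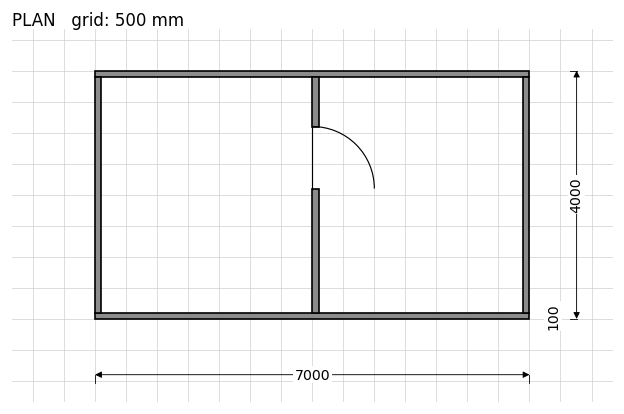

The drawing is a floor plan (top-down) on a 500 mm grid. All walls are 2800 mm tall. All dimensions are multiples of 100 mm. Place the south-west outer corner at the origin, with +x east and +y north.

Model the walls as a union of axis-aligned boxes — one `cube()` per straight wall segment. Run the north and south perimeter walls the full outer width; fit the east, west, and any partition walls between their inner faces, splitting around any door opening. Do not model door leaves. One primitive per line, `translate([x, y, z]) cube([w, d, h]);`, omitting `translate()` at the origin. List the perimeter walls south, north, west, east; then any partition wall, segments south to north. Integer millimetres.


cube([7000, 100, 2800]);
translate([0, 3900, 0]) cube([7000, 100, 2800]);
translate([0, 100, 0]) cube([100, 3800, 2800]);
translate([6900, 100, 0]) cube([100, 3800, 2800]);
translate([3500, 100, 0]) cube([100, 2000, 2800]);
translate([3500, 3100, 0]) cube([100, 800, 2800]);


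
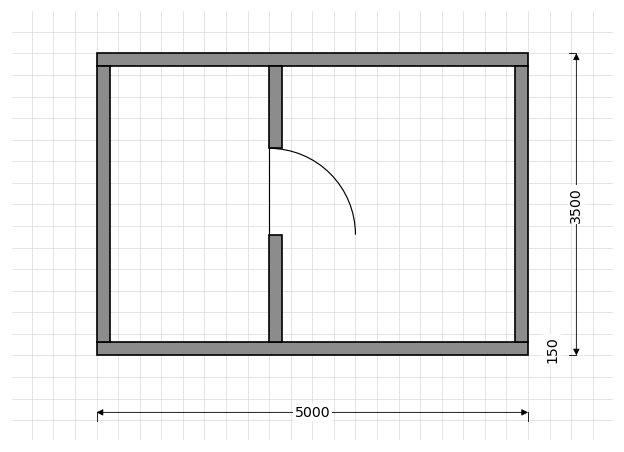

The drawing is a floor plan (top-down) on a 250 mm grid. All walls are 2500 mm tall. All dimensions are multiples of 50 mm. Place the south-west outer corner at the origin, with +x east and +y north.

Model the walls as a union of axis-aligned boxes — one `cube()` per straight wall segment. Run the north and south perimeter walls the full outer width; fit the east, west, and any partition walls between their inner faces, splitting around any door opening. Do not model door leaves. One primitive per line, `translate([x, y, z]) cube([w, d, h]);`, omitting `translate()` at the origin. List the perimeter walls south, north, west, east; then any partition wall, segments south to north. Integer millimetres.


cube([5000, 150, 2500]);
translate([0, 3350, 0]) cube([5000, 150, 2500]);
translate([0, 150, 0]) cube([150, 3200, 2500]);
translate([4850, 150, 0]) cube([150, 3200, 2500]);
translate([2000, 150, 0]) cube([150, 1250, 2500]);
translate([2000, 2400, 0]) cube([150, 950, 2500]);


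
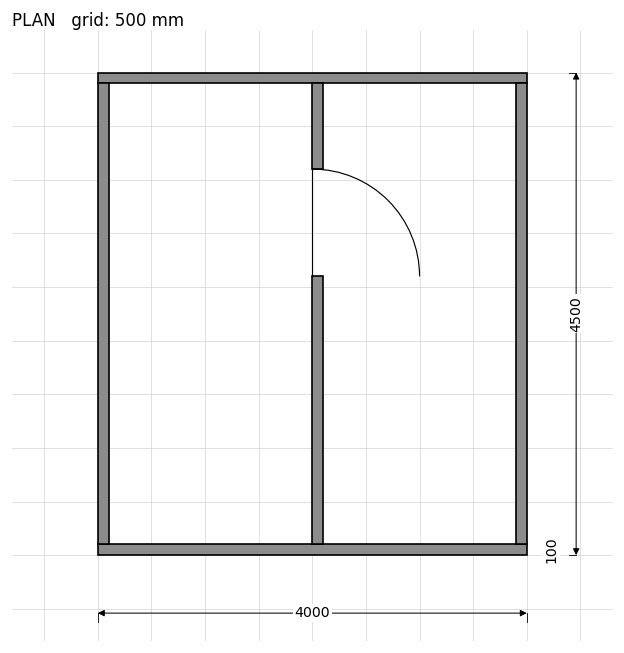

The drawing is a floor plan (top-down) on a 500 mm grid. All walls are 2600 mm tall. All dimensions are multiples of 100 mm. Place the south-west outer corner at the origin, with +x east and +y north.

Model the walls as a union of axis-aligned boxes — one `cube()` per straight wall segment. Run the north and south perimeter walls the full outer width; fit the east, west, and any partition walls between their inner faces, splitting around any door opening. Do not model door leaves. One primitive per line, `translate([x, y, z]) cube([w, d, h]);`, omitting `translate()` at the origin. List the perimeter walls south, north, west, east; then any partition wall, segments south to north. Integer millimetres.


cube([4000, 100, 2600]);
translate([0, 4400, 0]) cube([4000, 100, 2600]);
translate([0, 100, 0]) cube([100, 4300, 2600]);
translate([3900, 100, 0]) cube([100, 4300, 2600]);
translate([2000, 100, 0]) cube([100, 2500, 2600]);
translate([2000, 3600, 0]) cube([100, 800, 2600]);
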